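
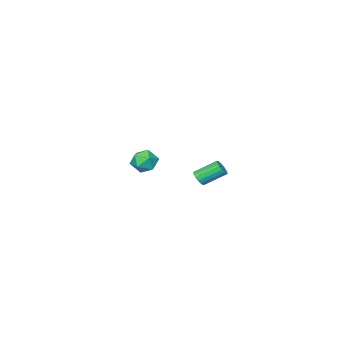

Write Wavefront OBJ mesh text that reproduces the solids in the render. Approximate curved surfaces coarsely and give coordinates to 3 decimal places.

v -0.677 -2.944 1.085
v -0.117 -3.277 0.475
v -1.683 -3.903 0.685
v -1.123 -4.236 0.075
v -0.958 -4.355 0.945
v -0.336 -3.763 1.192
v -1.464 -3.417 -0.032
v -0.842 -2.825 0.215
v -0.603 -3.57 -0.216
v -0.29 -4.15 0.388
v -1.51 -3.03 0.772
v -1.197 -3.61 1.376
v 1.485 3.461 2.42
v 1.823 3.464 2.802
v 0.914 4.262 3.601
v 0.575 4.259 3.22
v 1.881 3.661 2.671
v 0.972 4.459 3.47
v 1.848 3.813 2.483
v 0.939 4.611 3.282
v 1.732 3.884 2.28
v 0.823 4.682 3.079
v 1.56 3.858 2.109
v 0.651 4.656 2.909
v 1.37 3.741 2.01
v 0.461 4.539 2.809
v 1.206 3.56 2.005
v 0.297 4.358 2.804
v 1.106 3.356 2.095
v 0.197 4.155 2.894
v 1.093 3.177 2.259
v 0.184 3.975 3.058
v 1.169 3.062 2.461
v 0.26 3.86 3.26
v 1.318 3.039 2.653
v 0.409 3.837 3.452
v 1.505 3.112 2.792
v 0.596 3.91 3.591
v 1.687 3.265 2.846
v 0.778 4.064 3.645
f 1 12 6
f 1 6 2
f 1 2 8
f 1 8 11
f 1 11 12
f 2 6 10
f 6 12 5
f 12 11 3
f 11 8 7
f 8 2 9
f 4 10 5
f 4 5 3
f 4 3 7
f 4 7 9
f 4 9 10
f 5 10 6
f 3 5 12
f 7 3 11
f 9 7 8
f 10 9 2
f 14 13 17
f 14 17 15
f 15 17 18
f 15 18 16
f 17 13 19
f 17 19 18
f 18 19 20
f 18 20 16
f 19 13 21
f 19 21 20
f 20 21 22
f 20 22 16
f 21 13 23
f 21 23 22
f 22 23 24
f 22 24 16
f 23 13 25
f 23 25 24
f 24 25 26
f 24 26 16
f 25 13 27
f 25 27 26
f 26 27 28
f 26 28 16
f 27 13 29
f 27 29 28
f 28 29 30
f 28 30 16
f 29 13 31
f 29 31 30
f 30 31 32
f 30 32 16
f 31 13 33
f 31 33 32
f 32 33 34
f 32 34 16
f 33 13 35
f 33 35 34
f 34 35 36
f 34 36 16
f 35 13 37
f 35 37 36
f 36 37 38
f 36 38 16
f 37 13 39
f 37 39 38
f 38 39 40
f 38 40 16
f 39 13 14
f 39 14 40
f 40 14 15
f 40 15 16



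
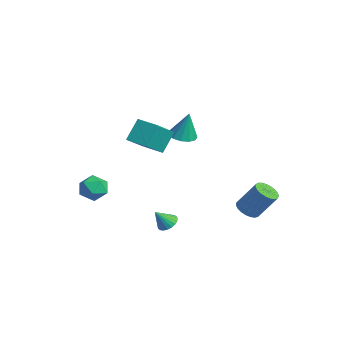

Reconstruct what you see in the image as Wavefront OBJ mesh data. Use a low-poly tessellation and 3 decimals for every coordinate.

v -2.224 0.913 2.088
v -1.467 0.507 2.034
v -1.936 1.207 3.892
v -1.378 0.974 1.944
v -1.557 1.423 1.899
v -1.948 1.709 1.915
v -2.426 1.743 1.985
v -2.84 1.513 2.088
v -3.058 1.093 2.192
v -3.011 0.616 2.262
v -2.715 0.233 2.277
v -2.262 0.066 2.232
v -1.797 0.168 2.142
v -0.772 -3.036 3.11
v -1.178 -2.186 4.391
v -1.758 -1.66 1.884
v -2.164 -0.81 3.165
v 0.384 -2.31 2.995
v -0.022 -1.46 4.276
v -0.602 -0.934 1.769
v -1.008 -0.084 3.05
v 3.147 2.594 -1.586
v 3.801 2.189 -1.621
v 4.427 3.062 -0.03
v 3.773 3.466 0.006
v 3.874 2.449 -1.793
v 4.5 3.322 -0.201
v 3.822 2.734 -1.928
v 4.448 3.607 -0.337
v 3.653 2.995 -2.005
v 4.279 3.868 -0.413
v 3.396 3.187 -2.009
v 4.022 4.059 -0.417
v 3.097 3.276 -1.94
v 3.722 4.148 -0.348
v 2.806 3.247 -1.809
v 3.431 4.119 -0.218
v 2.574 3.105 -1.64
v 3.2 3.977 -0.049
v 2.441 2.874 -1.462
v 3.067 3.747 0.13
v 2.43 2.596 -1.305
v 3.056 3.468 0.287
v 2.543 2.316 -1.196
v 3.169 3.189 0.395
v 2.761 2.085 -1.155
v 3.387 2.958 0.436
v 3.045 1.942 -1.189
v 3.671 2.815 0.403
v 3.347 1.911 -1.291
v 3.973 2.784 0.301
v 3.615 1.999 -1.444
v 4.241 2.871 0.148
v 3.351 -2.232 -1.532
v 3.779 -2.62 -1.83
v 3.369 -2.968 -0.548
v 3.941 -2.445 -1.703
v 4.001 -2.234 -1.545
v 3.949 -2.022 -1.386
v 3.793 -1.846 -1.252
v 3.561 -1.737 -1.166
v 3.293 -1.714 -1.144
v 3.035 -1.78 -1.189
v 2.831 -1.924 -1.293
v 2.718 -2.121 -1.439
v 2.714 -2.338 -1.601
v 2.82 -2.536 -1.751
v 3.018 -2.681 -1.863
v 3.274 -2.749 -1.918
v 3.543 -2.727 -1.907
v -4.139 -3.229 -2.791
v -3.28 -3.289 -2.306
v -4.7 -4.471 -1.954
v -3.841 -4.531 -1.469
v -4.442 -3.762 -1.314
v -4.096 -2.995 -1.832
v -3.884 -4.765 -2.428
v -3.538 -3.998 -2.946
v -3.122 -4.239 -2.082
v -3.468 -3.619 -1.393
v -4.512 -4.141 -2.867
v -4.858 -3.521 -2.178
f 2 1 4
f 2 4 3
f 4 1 5
f 4 5 3
f 5 1 6
f 5 6 3
f 6 1 7
f 6 7 3
f 7 1 8
f 7 8 3
f 8 1 9
f 8 9 3
f 9 1 10
f 9 10 3
f 10 1 11
f 10 11 3
f 11 1 12
f 11 12 3
f 12 1 13
f 12 13 3
f 13 1 2
f 13 2 3
f 15 17 14
f 18 15 14
f 14 17 16
f 16 18 14
f 15 21 17
f 19 15 18
f 19 21 15
f 17 21 16
f 20 18 16
f 16 21 20
f 20 19 18
f 21 19 20
f 23 22 26
f 23 26 24
f 24 26 27
f 24 27 25
f 26 22 28
f 26 28 27
f 27 28 29
f 27 29 25
f 28 22 30
f 28 30 29
f 29 30 31
f 29 31 25
f 30 22 32
f 30 32 31
f 31 32 33
f 31 33 25
f 32 22 34
f 32 34 33
f 33 34 35
f 33 35 25
f 34 22 36
f 34 36 35
f 35 36 37
f 35 37 25
f 36 22 38
f 36 38 37
f 37 38 39
f 37 39 25
f 38 22 40
f 38 40 39
f 39 40 41
f 39 41 25
f 40 22 42
f 40 42 41
f 41 42 43
f 41 43 25
f 42 22 44
f 42 44 43
f 43 44 45
f 43 45 25
f 44 22 46
f 44 46 45
f 45 46 47
f 45 47 25
f 46 22 48
f 46 48 47
f 47 48 49
f 47 49 25
f 48 22 50
f 48 50 49
f 49 50 51
f 49 51 25
f 50 22 52
f 50 52 51
f 51 52 53
f 51 53 25
f 52 22 23
f 52 23 53
f 53 23 24
f 53 24 25
f 55 54 57
f 55 57 56
f 57 54 58
f 57 58 56
f 58 54 59
f 58 59 56
f 59 54 60
f 59 60 56
f 60 54 61
f 60 61 56
f 61 54 62
f 61 62 56
f 62 54 63
f 62 63 56
f 63 54 64
f 63 64 56
f 64 54 65
f 64 65 56
f 65 54 66
f 65 66 56
f 66 54 67
f 66 67 56
f 67 54 68
f 67 68 56
f 68 54 69
f 68 69 56
f 69 54 70
f 69 70 56
f 70 54 55
f 70 55 56
f 71 82 76
f 71 76 72
f 71 72 78
f 71 78 81
f 71 81 82
f 72 76 80
f 76 82 75
f 82 81 73
f 81 78 77
f 78 72 79
f 74 80 75
f 74 75 73
f 74 73 77
f 74 77 79
f 74 79 80
f 75 80 76
f 73 75 82
f 77 73 81
f 79 77 78
f 80 79 72



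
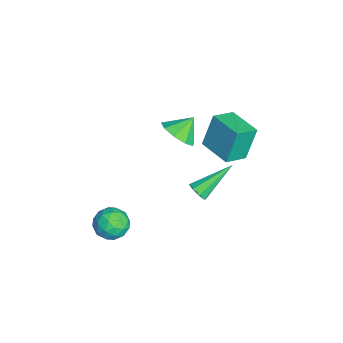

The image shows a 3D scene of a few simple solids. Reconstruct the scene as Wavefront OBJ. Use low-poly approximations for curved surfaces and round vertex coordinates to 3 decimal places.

v 1.239 -2.827 -2.771
v 1.647 -3.419 -2.294
v 0.293 -3.781 -3.146
v 0.701 -4.373 -2.669
v 0.285 -3.722 -2.286
v 0.87 -3.132 -2.054
v 1.07 -4.068 -3.386
v 1.655 -3.478 -3.154
v 1.542 -4.186 -2.674
v 1.057 -3.972 -1.994
v 0.883 -3.228 -3.446
v 0.398 -3.014 -2.766
v 1.526 -3.039 -2.499
v 0.414 -4.161 -2.941
v 0.17 -3.778 -2.715
v 0.409 -4.126 -2.435
v 1.069 -2.871 -2.358
v 1.309 -3.219 -2.078
v 0.508 -3.397 -2.073
v 0.631 -3.981 -3.362
v 0.871 -4.329 -3.082
v 1.531 -3.074 -3.005
v 1.77 -3.422 -2.725
v 1.432 -3.803 -3.367
v 1.704 -3.838 -2.443
v 1.148 -4.398 -2.663
v 1.365 -4.219 -3.085
v 1.709 -3.873 -2.948
v 1.419 -3.712 -2.043
v 0.863 -4.273 -2.264
v 0.618 -3.89 -2.038
v 0.962 -3.544 -1.902
v 1.357 -4.163 -2.267
v 1.077 -2.927 -3.176
v 0.521 -3.488 -3.397
v 0.978 -3.656 -3.538
v 1.322 -3.31 -3.402
v 0.792 -2.802 -2.777
v 0.236 -3.362 -2.997
v 0.231 -3.327 -2.492
v 0.575 -2.981 -2.355
v 0.583 -3.037 -3.173
v -0.819 -0.733 1.837
v -0.246 -0.096 1.56
v -1.221 -0.047 2.583
v -0.772 -0.059 1.242
v -1.32 -0.338 1.203
v -1.633 -0.801 1.46
v -1.565 -1.233 1.894
v -1.148 -1.43 2.301
v -0.576 -1.302 2.492
v -0.119 -0.907 2.376
v 0.012 -0.431 2.008
v -3.93 1.297 -1.881
v -4.321 1.785 -0.225
v -2.597 2.302 -1.862
v -2.988 2.79 -0.206
v -3.252 0.39 -1.454
v -3.643 0.878 0.202
v -1.919 1.395 -1.435
v -2.31 1.883 0.221
v 2.381 0.014 1.128
v 2.6 -0.189 1.553
v 1.659 1.466 2.192
v 2.84 0.067 1.366
v 2.811 0.293 1.04
v 2.531 0.355 0.764
v 2.162 0.217 0.702
v 1.922 -0.039 0.889
v 1.951 -0.265 1.216
v 2.232 -0.327 1.491
f 1 38 17
f 38 12 41
f 17 41 6
f 38 41 17
f 1 17 13
f 17 6 18
f 13 18 2
f 17 18 13
f 1 13 22
f 13 2 23
f 22 23 8
f 13 23 22
f 1 22 34
f 22 8 37
f 34 37 11
f 22 37 34
f 1 34 38
f 34 11 42
f 38 42 12
f 34 42 38
f 2 18 29
f 18 6 32
f 29 32 10
f 18 32 29
f 6 41 19
f 41 12 40
f 19 40 5
f 41 40 19
f 12 42 39
f 42 11 35
f 39 35 3
f 42 35 39
f 11 37 36
f 37 8 24
f 36 24 7
f 37 24 36
f 8 23 28
f 23 2 25
f 28 25 9
f 23 25 28
f 4 30 16
f 30 10 31
f 16 31 5
f 30 31 16
f 4 16 14
f 16 5 15
f 14 15 3
f 16 15 14
f 4 14 21
f 14 3 20
f 21 20 7
f 14 20 21
f 4 21 26
f 21 7 27
f 26 27 9
f 21 27 26
f 4 26 30
f 26 9 33
f 30 33 10
f 26 33 30
f 5 31 19
f 31 10 32
f 19 32 6
f 31 32 19
f 3 15 39
f 15 5 40
f 39 40 12
f 15 40 39
f 7 20 36
f 20 3 35
f 36 35 11
f 20 35 36
f 9 27 28
f 27 7 24
f 28 24 8
f 27 24 28
f 10 33 29
f 33 9 25
f 29 25 2
f 33 25 29
f 44 43 46
f 44 46 45
f 46 43 47
f 46 47 45
f 47 43 48
f 47 48 45
f 48 43 49
f 48 49 45
f 49 43 50
f 49 50 45
f 50 43 51
f 50 51 45
f 51 43 52
f 51 52 45
f 52 43 53
f 52 53 45
f 53 43 44
f 53 44 45
f 55 57 54
f 58 55 54
f 54 57 56
f 56 58 54
f 55 61 57
f 59 55 58
f 59 61 55
f 57 61 56
f 60 58 56
f 56 61 60
f 60 59 58
f 61 59 60
f 63 62 65
f 63 65 64
f 65 62 66
f 65 66 64
f 66 62 67
f 66 67 64
f 67 62 68
f 67 68 64
f 68 62 69
f 68 69 64
f 69 62 70
f 69 70 64
f 70 62 71
f 70 71 64
f 71 62 63
f 71 63 64



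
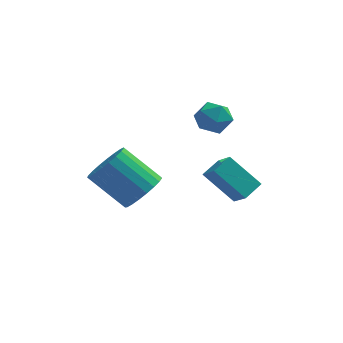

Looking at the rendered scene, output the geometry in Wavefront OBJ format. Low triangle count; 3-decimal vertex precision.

v 2.325 2.758 2.251
v 2.882 2.412 1.965
v 2.078 1.828 2.895
v 2.635 1.482 2.609
v 2.745 2.034 3.05
v 2.898 2.608 2.653
v 2.062 1.632 2.207
v 2.215 2.206 1.81
v 2.719 1.716 1.938
v 3.141 1.964 2.459
v 1.819 2.276 2.401
v 2.241 2.524 2.922
v 2.114 2.353 -0.487
v 2.537 1.758 0.104
v 2.586 2.991 -0.182
v 3.009 2.396 0.409
v 3.191 2.064 -1.549
v 3.614 1.469 -0.958
v 3.663 2.702 -1.244
v 4.086 2.107 -0.653
v 0.474 -0.314 0.299
v 0.863 -0.76 0.88
v -0.384 -0.413 1.982
v -0.774 0.034 1.401
v 0.995 -0.446 0.931
v -0.252 -0.098 2.033
v 1.037 -0.108 0.872
v -0.21 0.239 1.974
v 0.982 0.194 0.715
v -0.265 0.541 1.816
v 0.839 0.408 0.485
v -0.408 0.755 1.587
v 0.633 0.497 0.223
v -0.614 0.845 1.325
v 0.399 0.446 -0.025
v -0.848 0.794 1.076
v 0.178 0.264 -0.218
v -1.069 0.612 0.884
v 0.008 -0.018 -0.321
v -1.239 0.33 0.781
v -0.081 -0.351 -0.317
v -1.328 -0.004 0.785
v -0.075 -0.678 -0.206
v -1.322 -0.331 0.895
v 0.027 -0.942 -0.008
v -1.22 -0.594 1.093
v 0.205 -1.097 0.243
v -1.042 -0.75 1.345
v 0.43 -1.117 0.504
v -0.817 -0.769 1.606
v 0.663 -0.998 0.729
v -0.584 -0.65 1.831
f 1 12 6
f 1 6 2
f 1 2 8
f 1 8 11
f 1 11 12
f 2 6 10
f 6 12 5
f 12 11 3
f 11 8 7
f 8 2 9
f 4 10 5
f 4 5 3
f 4 3 7
f 4 7 9
f 4 9 10
f 5 10 6
f 3 5 12
f 7 3 11
f 9 7 8
f 10 9 2
f 14 16 13
f 17 14 13
f 13 16 15
f 15 17 13
f 14 20 16
f 18 14 17
f 18 20 14
f 16 20 15
f 19 17 15
f 15 20 19
f 19 18 17
f 20 18 19
f 22 21 25
f 22 25 23
f 23 25 26
f 23 26 24
f 25 21 27
f 25 27 26
f 26 27 28
f 26 28 24
f 27 21 29
f 27 29 28
f 28 29 30
f 28 30 24
f 29 21 31
f 29 31 30
f 30 31 32
f 30 32 24
f 31 21 33
f 31 33 32
f 32 33 34
f 32 34 24
f 33 21 35
f 33 35 34
f 34 35 36
f 34 36 24
f 35 21 37
f 35 37 36
f 36 37 38
f 36 38 24
f 37 21 39
f 37 39 38
f 38 39 40
f 38 40 24
f 39 21 41
f 39 41 40
f 40 41 42
f 40 42 24
f 41 21 43
f 41 43 42
f 42 43 44
f 42 44 24
f 43 21 45
f 43 45 44
f 44 45 46
f 44 46 24
f 45 21 47
f 45 47 46
f 46 47 48
f 46 48 24
f 47 21 49
f 47 49 48
f 48 49 50
f 48 50 24
f 49 21 51
f 49 51 50
f 50 51 52
f 50 52 24
f 51 21 22
f 51 22 52
f 52 22 23
f 52 23 24



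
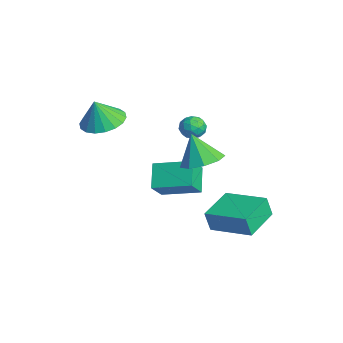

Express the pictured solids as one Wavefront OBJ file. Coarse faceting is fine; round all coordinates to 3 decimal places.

v -2.559 -1.525 0.589
v -1.499 -1.708 0.502
v -2.521 -1.915 1.891
v -1.517 -1.248 0.641
v -1.741 -0.843 0.768
v -2.128 -0.573 0.861
v -2.6 -0.492 0.899
v -3.064 -0.615 0.876
v -3.428 -0.918 0.796
v -3.62 -1.342 0.675
v -3.602 -1.802 0.537
v -3.377 -2.207 0.409
v -2.991 -2.477 0.317
v -2.518 -2.559 0.278
v -2.054 -2.436 0.302
v -1.69 -2.132 0.381
v -2.689 3.294 -0.85
v -2.169 2.907 -1.031
v -3.171 2.433 -0.389
v -2.651 2.046 -0.57
v -2.571 2.517 -0.097
v -2.273 3.049 -0.381
v -3.067 2.291 -1.039
v -2.769 2.823 -1.323
v -2.403 2.286 -1.147
v -2.096 2.426 -0.565
v -3.244 2.914 -0.855
v -2.937 3.054 -0.273
v -2.387 3.176 -0.981
v -2.953 2.164 -0.439
v -2.906 2.441 -0.161
v -2.6 2.213 -0.267
v -2.448 3.26 -0.599
v -2.142 3.032 -0.705
v -2.378 2.803 -0.156
v -3.198 2.308 -0.715
v -2.892 2.08 -0.821
v -2.74 3.127 -1.153
v -2.434 2.899 -1.259
v -2.962 2.537 -1.264
v -2.219 2.584 -1.156
v -2.502 2.078 -0.885
v -2.747 2.222 -1.16
v -2.572 2.534 -1.328
v -2.038 2.666 -0.813
v -2.322 2.16 -0.543
v -2.274 2.437 -0.264
v -2.099 2.75 -0.432
v -2.176 2.301 -0.882
v -3.018 3.18 -0.877
v -3.302 2.674 -0.607
v -3.241 2.59 -0.988
v -3.066 2.903 -1.156
v -2.838 3.262 -0.535
v -3.121 2.756 -0.264
v -2.768 2.806 -0.092
v -2.593 3.118 -0.26
v -3.164 3.039 -0.538
v 0.457 3.449 -4.301
v 0.39 3.192 -3.254
v 2.063 4.751 -3.878
v 1.996 4.493 -2.831
v 1.664 2.047 -4.569
v 1.597 1.789 -3.522
v 3.27 3.348 -4.146
v 3.203 3.091 -3.099
v -3.739 1.593 -4.017
v -3.154 0.926 -3.067
v -2.727 3.165 -3.537
v -2.142 2.498 -2.587
v -2.698 1.202 -4.933
v -2.113 0.535 -3.983
v -1.686 2.774 -4.453
v -1.101 2.107 -3.503
v -0.462 2.379 -1.517
v 0.389 2.843 -1.089
v -1.018 2.041 -0.043
v -0.14 3.33 -1.177
v -0.821 3.372 -1.424
v -1.334 2.949 -1.714
v -1.439 2.259 -1.912
v -1.087 1.626 -1.924
v -0.443 1.344 -1.746
v 0.192 1.547 -1.46
v 0.521 2.139 -1.201
f 2 1 4
f 2 4 3
f 4 1 5
f 4 5 3
f 5 1 6
f 5 6 3
f 6 1 7
f 6 7 3
f 7 1 8
f 7 8 3
f 8 1 9
f 8 9 3
f 9 1 10
f 9 10 3
f 10 1 11
f 10 11 3
f 11 1 12
f 11 12 3
f 12 1 13
f 12 13 3
f 13 1 14
f 13 14 3
f 14 1 15
f 14 15 3
f 15 1 16
f 15 16 3
f 16 1 2
f 16 2 3
f 17 54 33
f 54 28 57
f 33 57 22
f 54 57 33
f 17 33 29
f 33 22 34
f 29 34 18
f 33 34 29
f 17 29 38
f 29 18 39
f 38 39 24
f 29 39 38
f 17 38 50
f 38 24 53
f 50 53 27
f 38 53 50
f 17 50 54
f 50 27 58
f 54 58 28
f 50 58 54
f 18 34 45
f 34 22 48
f 45 48 26
f 34 48 45
f 22 57 35
f 57 28 56
f 35 56 21
f 57 56 35
f 28 58 55
f 58 27 51
f 55 51 19
f 58 51 55
f 27 53 52
f 53 24 40
f 52 40 23
f 53 40 52
f 24 39 44
f 39 18 41
f 44 41 25
f 39 41 44
f 20 46 32
f 46 26 47
f 32 47 21
f 46 47 32
f 20 32 30
f 32 21 31
f 30 31 19
f 32 31 30
f 20 30 37
f 30 19 36
f 37 36 23
f 30 36 37
f 20 37 42
f 37 23 43
f 42 43 25
f 37 43 42
f 20 42 46
f 42 25 49
f 46 49 26
f 42 49 46
f 21 47 35
f 47 26 48
f 35 48 22
f 47 48 35
f 19 31 55
f 31 21 56
f 55 56 28
f 31 56 55
f 23 36 52
f 36 19 51
f 52 51 27
f 36 51 52
f 25 43 44
f 43 23 40
f 44 40 24
f 43 40 44
f 26 49 45
f 49 25 41
f 45 41 18
f 49 41 45
f 60 62 59
f 63 60 59
f 59 62 61
f 61 63 59
f 60 66 62
f 64 60 63
f 64 66 60
f 62 66 61
f 65 63 61
f 61 66 65
f 65 64 63
f 66 64 65
f 68 70 67
f 71 68 67
f 67 70 69
f 69 71 67
f 68 74 70
f 72 68 71
f 72 74 68
f 70 74 69
f 73 71 69
f 69 74 73
f 73 72 71
f 74 72 73
f 76 75 78
f 76 78 77
f 78 75 79
f 78 79 77
f 79 75 80
f 79 80 77
f 80 75 81
f 80 81 77
f 81 75 82
f 81 82 77
f 82 75 83
f 82 83 77
f 83 75 84
f 83 84 77
f 84 75 85
f 84 85 77
f 85 75 76
f 85 76 77



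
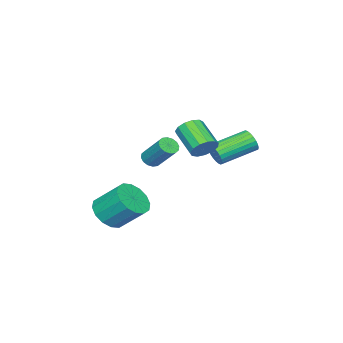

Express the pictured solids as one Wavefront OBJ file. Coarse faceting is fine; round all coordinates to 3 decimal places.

v 2.915 -0.395 -3.444
v 3.748 -0.786 -2.86
v 3.499 0.543 -1.613
v 2.665 0.935 -2.196
v 3.98 -0.412 -3.213
v 3.73 0.918 -1.965
v 3.926 -0.033 -3.627
v 3.677 1.297 -2.38
v 3.602 0.249 -3.993
v 3.352 1.579 -2.745
v 3.093 0.359 -4.211
v 2.844 1.688 -2.964
v 2.536 0.266 -4.224
v 2.287 1.596 -2.976
v 2.081 -0.003 -4.027
v 1.832 1.326 -2.78
v 1.85 -0.378 -3.675
v 1.6 0.952 -2.427
v 1.903 -0.757 -3.26
v 1.654 0.573 -2.013
v 2.228 -1.039 -2.895
v 1.978 0.291 -1.647
v 2.736 -1.148 -2.676
v 2.487 0.181 -1.429
v 3.293 -1.056 -2.664
v 3.044 0.274 -1.416
v -2.189 2.442 -0.531
v -1.859 2.62 0.072
v -3.622 3.637 0.734
v -3.951 3.458 0.131
v -1.796 2.835 -0.09
v -3.558 3.852 0.572
v -1.792 2.991 -0.319
v -3.555 4.008 0.343
v -1.849 3.063 -0.581
v -3.611 4.08 0.082
v -1.957 3.04 -0.835
v -3.72 4.057 -0.172
v -2.101 2.926 -1.042
v -3.864 3.943 -0.38
v -2.258 2.739 -1.172
v -4.021 3.756 -0.51
v -2.405 2.506 -1.204
v -4.167 3.523 -0.542
v -2.518 2.263 -1.134
v -4.281 3.28 -0.472
v -2.582 2.048 -0.972
v -4.344 3.065 -0.31
v -2.585 1.892 -0.743
v -4.348 2.909 -0.081
v -2.529 1.82 -0.482
v -4.291 2.837 0.181
v -2.42 1.843 -0.228
v -4.183 2.86 0.435
v -2.276 1.957 -0.02
v -4.039 2.974 0.642
v -2.119 2.144 0.11
v -3.882 3.161 0.772
v -1.973 2.377 0.142
v -3.735 3.394 0.804
v -0.556 2.915 0.542
v -0.318 3.268 1.195
v -0.946 1.917 2.152
v -1.184 1.565 1.498
v -0.728 3.407 1.122
v -1.357 2.057 2.079
v -1.084 3.39 0.865
v -1.712 2.039 1.821
v -1.272 3.222 0.504
v -1.9 1.872 1.461
v -1.233 2.957 0.156
v -1.861 1.607 1.113
v -0.978 2.678 -0.07
v -1.607 1.328 0.887
v -0.59 2.475 -0.102
v -1.218 1.125 0.855
v -0.191 2.412 0.071
v -0.819 1.061 1.028
v 0.093 2.508 0.393
v -0.536 1.158 1.349
v 0.17 2.733 0.762
v -0.458 1.383 1.719
v 0.017 3.017 1.061
v -0.611 1.667 2.018
v 2.549 1.918 0.722
v 3.041 2.056 0.493
v 3.284 3.279 1.749
v 2.791 3.142 1.978
v 2.847 2.228 0.363
v 3.09 3.451 1.619
v 2.573 2.317 0.329
v 2.816 3.54 1.585
v 2.293 2.299 0.401
v 2.536 3.522 1.657
v 2.081 2.18 0.558
v 2.324 3.403 1.814
v 1.994 1.99 0.759
v 2.237 3.213 2.016
v 2.056 1.781 0.951
v 2.299 3.004 2.207
v 2.25 1.609 1.081
v 2.493 2.832 2.337
v 2.524 1.52 1.115
v 2.767 2.743 2.371
v 2.804 1.538 1.043
v 3.047 2.761 2.299
v 3.016 1.657 0.886
v 3.259 2.88 2.142
v 3.103 1.847 0.684
v 3.346 3.07 1.941
f 2 1 5
f 2 5 3
f 3 5 6
f 3 6 4
f 5 1 7
f 5 7 6
f 6 7 8
f 6 8 4
f 7 1 9
f 7 9 8
f 8 9 10
f 8 10 4
f 9 1 11
f 9 11 10
f 10 11 12
f 10 12 4
f 11 1 13
f 11 13 12
f 12 13 14
f 12 14 4
f 13 1 15
f 13 15 14
f 14 15 16
f 14 16 4
f 15 1 17
f 15 17 16
f 16 17 18
f 16 18 4
f 17 1 19
f 17 19 18
f 18 19 20
f 18 20 4
f 19 1 21
f 19 21 20
f 20 21 22
f 20 22 4
f 21 1 23
f 21 23 22
f 22 23 24
f 22 24 4
f 23 1 25
f 23 25 24
f 24 25 26
f 24 26 4
f 25 1 2
f 25 2 26
f 26 2 3
f 26 3 4
f 28 27 31
f 28 31 29
f 29 31 32
f 29 32 30
f 31 27 33
f 31 33 32
f 32 33 34
f 32 34 30
f 33 27 35
f 33 35 34
f 34 35 36
f 34 36 30
f 35 27 37
f 35 37 36
f 36 37 38
f 36 38 30
f 37 27 39
f 37 39 38
f 38 39 40
f 38 40 30
f 39 27 41
f 39 41 40
f 40 41 42
f 40 42 30
f 41 27 43
f 41 43 42
f 42 43 44
f 42 44 30
f 43 27 45
f 43 45 44
f 44 45 46
f 44 46 30
f 45 27 47
f 45 47 46
f 46 47 48
f 46 48 30
f 47 27 49
f 47 49 48
f 48 49 50
f 48 50 30
f 49 27 51
f 49 51 50
f 50 51 52
f 50 52 30
f 51 27 53
f 51 53 52
f 52 53 54
f 52 54 30
f 53 27 55
f 53 55 54
f 54 55 56
f 54 56 30
f 55 27 57
f 55 57 56
f 56 57 58
f 56 58 30
f 57 27 59
f 57 59 58
f 58 59 60
f 58 60 30
f 59 27 28
f 59 28 60
f 60 28 29
f 60 29 30
f 62 61 65
f 62 65 63
f 63 65 66
f 63 66 64
f 65 61 67
f 65 67 66
f 66 67 68
f 66 68 64
f 67 61 69
f 67 69 68
f 68 69 70
f 68 70 64
f 69 61 71
f 69 71 70
f 70 71 72
f 70 72 64
f 71 61 73
f 71 73 72
f 72 73 74
f 72 74 64
f 73 61 75
f 73 75 74
f 74 75 76
f 74 76 64
f 75 61 77
f 75 77 76
f 76 77 78
f 76 78 64
f 77 61 79
f 77 79 78
f 78 79 80
f 78 80 64
f 79 61 81
f 79 81 80
f 80 81 82
f 80 82 64
f 81 61 83
f 81 83 82
f 82 83 84
f 82 84 64
f 83 61 62
f 83 62 84
f 84 62 63
f 84 63 64
f 86 85 89
f 86 89 87
f 87 89 90
f 87 90 88
f 89 85 91
f 89 91 90
f 90 91 92
f 90 92 88
f 91 85 93
f 91 93 92
f 92 93 94
f 92 94 88
f 93 85 95
f 93 95 94
f 94 95 96
f 94 96 88
f 95 85 97
f 95 97 96
f 96 97 98
f 96 98 88
f 97 85 99
f 97 99 98
f 98 99 100
f 98 100 88
f 99 85 101
f 99 101 100
f 100 101 102
f 100 102 88
f 101 85 103
f 101 103 102
f 102 103 104
f 102 104 88
f 103 85 105
f 103 105 104
f 104 105 106
f 104 106 88
f 105 85 107
f 105 107 106
f 106 107 108
f 106 108 88
f 107 85 109
f 107 109 108
f 108 109 110
f 108 110 88
f 109 85 86
f 109 86 110
f 110 86 87
f 110 87 88



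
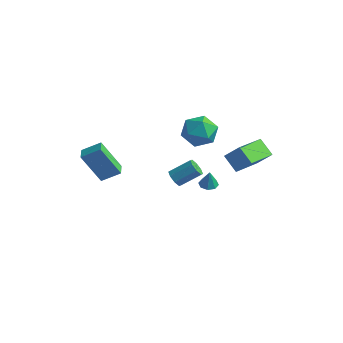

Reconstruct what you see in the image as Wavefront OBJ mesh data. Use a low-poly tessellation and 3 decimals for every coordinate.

v -1.137 -4.32 0.782
v -2.074 -4.88 2.68
v -1.628 -3.64 0.74
v -2.565 -4.199 2.638
v -0.275 -3.661 1.402
v -1.212 -4.22 3.3
v -0.766 -2.98 1.36
v -1.703 -3.54 3.258
v 2.567 2.127 0.563
v 3.424 2.369 1.537
v 2.59 4.228 0.02
v 3.448 4.47 0.994
v 3.532 1.91 -0.234
v 4.39 2.152 0.74
v 3.556 4.011 -0.777
v 4.413 4.253 0.197
v -1.366 2.813 -3.637
v -0.848 2.535 -3.888
v 0.065 3.449 -3.014
v -0.454 3.727 -2.763
v -0.993 2.925 -4.145
v -0.081 3.84 -3.271
v -1.358 3.25 -4.104
v -0.445 4.165 -3.23
v -1.727 3.319 -3.79
v -0.814 4.233 -2.916
v -1.885 3.091 -3.386
v -0.972 4.005 -2.512
v -1.739 2.7 -3.129
v -0.827 3.615 -2.255
v -1.375 2.375 -3.17
v -0.462 3.29 -2.296
v -1.006 2.307 -3.484
v -0.093 3.221 -2.61
v 0.911 3.006 -3.189
v 1.421 3.3 -3.227
v 1.049 2.914 -2.051
v 1.068 3.574 -3.162
v 0.623 3.516 -3.113
v 0.347 3.159 -3.108
v 0.4 2.713 -3.151
v 0.753 2.438 -3.216
v 1.198 2.497 -3.265
v 1.475 2.853 -3.27
v 1.357 0.594 3.661
v 2.074 0.849 4.504
v 2.526 -0.689 3.056
v 3.243 -0.434 3.899
v 2.253 -0.941 4.129
v 1.531 -0.149 4.503
v 3.069 0.309 3.057
v 2.347 1.101 3.431
v 3.132 0.672 4.131
v 2.627 -0.1 4.793
v 1.973 0.26 2.767
v 1.468 -0.512 3.429
f 2 4 1
f 5 2 1
f 1 4 3
f 3 5 1
f 2 8 4
f 6 2 5
f 6 8 2
f 4 8 3
f 7 5 3
f 3 8 7
f 7 6 5
f 8 6 7
f 10 12 9
f 13 10 9
f 9 12 11
f 11 13 9
f 10 16 12
f 14 10 13
f 14 16 10
f 12 16 11
f 15 13 11
f 11 16 15
f 15 14 13
f 16 14 15
f 18 17 21
f 18 21 19
f 19 21 22
f 19 22 20
f 21 17 23
f 21 23 22
f 22 23 24
f 22 24 20
f 23 17 25
f 23 25 24
f 24 25 26
f 24 26 20
f 25 17 27
f 25 27 26
f 26 27 28
f 26 28 20
f 27 17 29
f 27 29 28
f 28 29 30
f 28 30 20
f 29 17 31
f 29 31 30
f 30 31 32
f 30 32 20
f 31 17 33
f 31 33 32
f 32 33 34
f 32 34 20
f 33 17 18
f 33 18 34
f 34 18 19
f 34 19 20
f 36 35 38
f 36 38 37
f 38 35 39
f 38 39 37
f 39 35 40
f 39 40 37
f 40 35 41
f 40 41 37
f 41 35 42
f 41 42 37
f 42 35 43
f 42 43 37
f 43 35 44
f 43 44 37
f 44 35 36
f 44 36 37
f 45 56 50
f 45 50 46
f 45 46 52
f 45 52 55
f 45 55 56
f 46 50 54
f 50 56 49
f 56 55 47
f 55 52 51
f 52 46 53
f 48 54 49
f 48 49 47
f 48 47 51
f 48 51 53
f 48 53 54
f 49 54 50
f 47 49 56
f 51 47 55
f 53 51 52
f 54 53 46



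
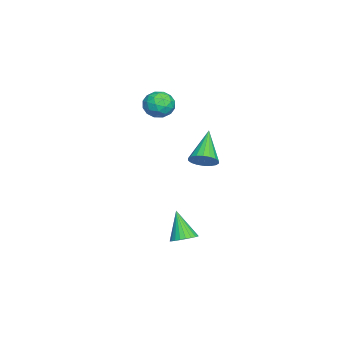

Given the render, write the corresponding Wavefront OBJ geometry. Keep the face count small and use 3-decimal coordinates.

v -2.508 3.138 -0.034
v -2.136 2.918 0.411
v -3.792 3.122 1.034
v -2.113 3.191 0.442
v -2.169 3.454 0.379
v -2.292 3.654 0.234
v -2.457 3.752 0.036
v -2.633 3.729 -0.175
v -2.784 3.588 -0.359
v -2.88 3.359 -0.478
v -2.902 3.085 -0.509
v -2.847 2.823 -0.446
v -2.724 2.622 -0.301
v -2.558 2.524 -0.104
v -2.383 2.548 0.108
v -2.232 2.688 0.292
v -0.436 2.769 -3.303
v -0.053 2.349 -3.276
v -0.984 2.351 -2.097
v 0.055 2.512 -3.17
v 0.087 2.715 -3.085
v 0.04 2.926 -3.033
v -0.079 3.113 -3.022
v -0.253 3.248 -3.054
v -0.455 3.31 -3.124
v -0.654 3.29 -3.222
v -0.819 3.19 -3.331
v -0.927 3.027 -3.437
v -0.96 2.824 -3.522
v -0.913 2.613 -3.574
v -0.793 2.426 -3.585
v -0.619 2.291 -3.553
v -0.417 2.229 -3.483
v -0.219 2.249 -3.385
v -4.487 0.987 2.361
v -4.214 1.219 1.754
v -3.446 0.981 2.826
v -3.173 1.213 2.219
v -3.583 1.636 2.606
v -4.226 1.64 2.318
v -3.434 0.56 2.262
v -4.077 0.564 1.974
v -3.564 0.955 1.693
v -3.655 1.62 1.905
v -4.005 0.58 2.675
v -4.096 1.245 2.887
v -4.442 1.103 2.016
v -3.218 1.097 2.564
v -3.459 1.346 2.791
v -3.299 1.482 2.434
v -4.448 1.351 2.348
v -4.288 1.487 1.991
v -3.917 1.733 2.492
v -3.372 0.713 2.589
v -3.212 0.849 2.232
v -4.361 0.718 2.146
v -4.201 0.854 1.789
v -3.743 0.467 2.088
v -3.899 1.084 1.624
v -3.287 1.081 1.897
v -3.441 0.697 1.922
v -3.819 0.699 1.753
v -3.953 1.475 1.749
v -3.341 1.472 2.022
v -3.582 1.721 2.25
v -3.96 1.723 2.081
v -3.571 1.32 1.713
v -4.319 0.728 2.558
v -3.707 0.725 2.831
v -3.7 0.477 2.499
v -4.078 0.479 2.33
v -4.373 1.119 2.683
v -3.761 1.116 2.956
v -3.841 1.501 2.827
v -4.219 1.503 2.658
v -4.089 0.88 2.867
f 2 1 4
f 2 4 3
f 4 1 5
f 4 5 3
f 5 1 6
f 5 6 3
f 6 1 7
f 6 7 3
f 7 1 8
f 7 8 3
f 8 1 9
f 8 9 3
f 9 1 10
f 9 10 3
f 10 1 11
f 10 11 3
f 11 1 12
f 11 12 3
f 12 1 13
f 12 13 3
f 13 1 14
f 13 14 3
f 14 1 15
f 14 15 3
f 15 1 16
f 15 16 3
f 16 1 2
f 16 2 3
f 18 17 20
f 18 20 19
f 20 17 21
f 20 21 19
f 21 17 22
f 21 22 19
f 22 17 23
f 22 23 19
f 23 17 24
f 23 24 19
f 24 17 25
f 24 25 19
f 25 17 26
f 25 26 19
f 26 17 27
f 26 27 19
f 27 17 28
f 27 28 19
f 28 17 29
f 28 29 19
f 29 17 30
f 29 30 19
f 30 17 31
f 30 31 19
f 31 17 32
f 31 32 19
f 32 17 33
f 32 33 19
f 33 17 34
f 33 34 19
f 34 17 18
f 34 18 19
f 35 72 51
f 72 46 75
f 51 75 40
f 72 75 51
f 35 51 47
f 51 40 52
f 47 52 36
f 51 52 47
f 35 47 56
f 47 36 57
f 56 57 42
f 47 57 56
f 35 56 68
f 56 42 71
f 68 71 45
f 56 71 68
f 35 68 72
f 68 45 76
f 72 76 46
f 68 76 72
f 36 52 63
f 52 40 66
f 63 66 44
f 52 66 63
f 40 75 53
f 75 46 74
f 53 74 39
f 75 74 53
f 46 76 73
f 76 45 69
f 73 69 37
f 76 69 73
f 45 71 70
f 71 42 58
f 70 58 41
f 71 58 70
f 42 57 62
f 57 36 59
f 62 59 43
f 57 59 62
f 38 64 50
f 64 44 65
f 50 65 39
f 64 65 50
f 38 50 48
f 50 39 49
f 48 49 37
f 50 49 48
f 38 48 55
f 48 37 54
f 55 54 41
f 48 54 55
f 38 55 60
f 55 41 61
f 60 61 43
f 55 61 60
f 38 60 64
f 60 43 67
f 64 67 44
f 60 67 64
f 39 65 53
f 65 44 66
f 53 66 40
f 65 66 53
f 37 49 73
f 49 39 74
f 73 74 46
f 49 74 73
f 41 54 70
f 54 37 69
f 70 69 45
f 54 69 70
f 43 61 62
f 61 41 58
f 62 58 42
f 61 58 62
f 44 67 63
f 67 43 59
f 63 59 36
f 67 59 63



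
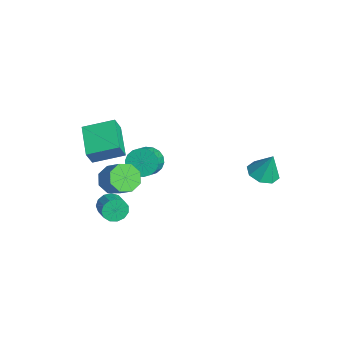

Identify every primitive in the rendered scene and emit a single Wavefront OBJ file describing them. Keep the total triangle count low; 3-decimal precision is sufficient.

v -4.363 -3.924 -1.181
v -4.044 -4.346 -0.148
v -3.869 -2.177 -0.62
v -3.551 -2.599 0.412
v -2.409 -4.241 -1.912
v -2.091 -4.663 -0.88
v -1.916 -2.494 -1.352
v -1.597 -2.916 -0.319
v -0.008 -3.988 -3.58
v 0.229 -4.377 -4.189
v 1.285 -4.36 -3.788
v 1.048 -3.972 -3.18
v 0.261 -3.962 -4.291
v 1.317 -3.945 -3.89
v 0.207 -3.556 -4.167
v 1.264 -3.539 -3.766
v 0.085 -3.287 -3.857
v 1.142 -3.27 -3.456
v -0.066 -3.24 -3.459
v 0.99 -3.224 -3.058
v -0.199 -3.432 -3.099
v 0.857 -3.415 -2.699
v -0.272 -3.8 -2.893
v 0.785 -3.783 -2.492
v -0.261 -4.228 -2.905
v 0.796 -4.211 -2.504
v -0.169 -4.58 -3.131
v 0.887 -4.563 -2.73
v -0.027 -4.744 -3.5
v 1.03 -4.727 -3.099
v 0.121 -4.668 -3.894
v 1.178 -4.652 -3.494
v -0.209 -3.677 -1.702
v 0.397 -4.186 -2.209
v 1.516 -3.852 -1.204
v 0.909 -3.343 -0.698
v 0.377 -3.497 -2.415
v 1.495 -3.163 -1.41
v 0.013 -2.913 -2.203
v 1.132 -2.58 -1.199
v -0.481 -2.777 -1.698
v 0.637 -2.443 -0.694
v -0.816 -3.168 -1.196
v 0.303 -2.834 -0.191
v -0.795 -3.857 -0.99
v 0.323 -3.523 0.015
v -0.432 -4.44 -1.201
v 0.687 -4.107 -0.197
v 0.063 -4.577 -1.706
v 1.181 -4.243 -0.702
v 3.744 3.295 0.309
v 4.194 4.038 0.005
v 4.056 3.705 1.771
v 3.509 4.163 0.115
v 2.963 3.78 0.339
v 2.874 3.112 0.546
v 3.295 2.552 0.613
v 3.979 2.427 0.503
v 4.526 2.81 0.279
v 4.614 3.477 0.072
v -2.624 -1.04 -2.795
v -2.051 -1.115 -3.536
v -1.062 -1.754 -2.706
v -1.636 -1.68 -1.965
v -1.946 -0.743 -3.374
v -0.958 -1.383 -2.545
v -1.976 -0.431 -3.097
v -0.987 -1.07 -2.268
v -2.134 -0.239 -2.761
v -1.146 -0.879 -1.932
v -2.389 -0.206 -2.431
v -1.401 -0.845 -1.602
v -2.691 -0.338 -2.173
v -1.703 -0.978 -1.344
v -2.98 -0.609 -2.039
v -1.991 -1.249 -1.209
v -3.198 -0.966 -2.054
v -2.209 -1.605 -1.224
v -3.302 -1.337 -2.215
v -2.314 -1.977 -1.386
v -3.273 -1.65 -2.492
v -2.284 -2.289 -1.663
v -3.114 -1.841 -2.828
v -2.126 -2.481 -1.999
v -2.859 -1.875 -3.158
v -1.871 -2.514 -2.329
v -2.557 -1.742 -3.416
v -1.569 -2.382 -2.587
v -2.269 -1.471 -3.551
v -1.28 -2.111 -2.721
f 2 4 1
f 5 2 1
f 1 4 3
f 3 5 1
f 2 8 4
f 6 2 5
f 6 8 2
f 4 8 3
f 7 5 3
f 3 8 7
f 7 6 5
f 8 6 7
f 10 9 13
f 10 13 11
f 11 13 14
f 11 14 12
f 13 9 15
f 13 15 14
f 14 15 16
f 14 16 12
f 15 9 17
f 15 17 16
f 16 17 18
f 16 18 12
f 17 9 19
f 17 19 18
f 18 19 20
f 18 20 12
f 19 9 21
f 19 21 20
f 20 21 22
f 20 22 12
f 21 9 23
f 21 23 22
f 22 23 24
f 22 24 12
f 23 9 25
f 23 25 24
f 24 25 26
f 24 26 12
f 25 9 27
f 25 27 26
f 26 27 28
f 26 28 12
f 27 9 29
f 27 29 28
f 28 29 30
f 28 30 12
f 29 9 31
f 29 31 30
f 30 31 32
f 30 32 12
f 31 9 10
f 31 10 32
f 32 10 11
f 32 11 12
f 34 33 37
f 34 37 35
f 35 37 38
f 35 38 36
f 37 33 39
f 37 39 38
f 38 39 40
f 38 40 36
f 39 33 41
f 39 41 40
f 40 41 42
f 40 42 36
f 41 33 43
f 41 43 42
f 42 43 44
f 42 44 36
f 43 33 45
f 43 45 44
f 44 45 46
f 44 46 36
f 45 33 47
f 45 47 46
f 46 47 48
f 46 48 36
f 47 33 49
f 47 49 48
f 48 49 50
f 48 50 36
f 49 33 34
f 49 34 50
f 50 34 35
f 50 35 36
f 52 51 54
f 52 54 53
f 54 51 55
f 54 55 53
f 55 51 56
f 55 56 53
f 56 51 57
f 56 57 53
f 57 51 58
f 57 58 53
f 58 51 59
f 58 59 53
f 59 51 60
f 59 60 53
f 60 51 52
f 60 52 53
f 62 61 65
f 62 65 63
f 63 65 66
f 63 66 64
f 65 61 67
f 65 67 66
f 66 67 68
f 66 68 64
f 67 61 69
f 67 69 68
f 68 69 70
f 68 70 64
f 69 61 71
f 69 71 70
f 70 71 72
f 70 72 64
f 71 61 73
f 71 73 72
f 72 73 74
f 72 74 64
f 73 61 75
f 73 75 74
f 74 75 76
f 74 76 64
f 75 61 77
f 75 77 76
f 76 77 78
f 76 78 64
f 77 61 79
f 77 79 78
f 78 79 80
f 78 80 64
f 79 61 81
f 79 81 80
f 80 81 82
f 80 82 64
f 81 61 83
f 81 83 82
f 82 83 84
f 82 84 64
f 83 61 85
f 83 85 84
f 84 85 86
f 84 86 64
f 85 61 87
f 85 87 86
f 86 87 88
f 86 88 64
f 87 61 89
f 87 89 88
f 88 89 90
f 88 90 64
f 89 61 62
f 89 62 90
f 90 62 63
f 90 63 64



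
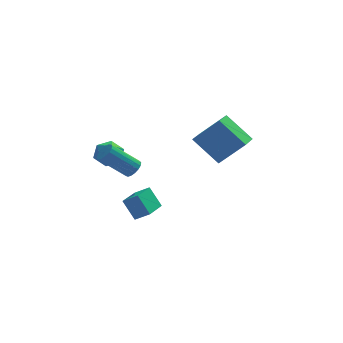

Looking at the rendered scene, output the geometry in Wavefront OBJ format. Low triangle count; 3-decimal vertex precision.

v 2.241 1.152 2.149
v 3.641 0.94 3.576
v 2.893 2.548 1.716
v 4.293 2.336 3.143
v 3.487 0.144 0.777
v 4.887 -0.068 2.204
v 4.139 1.54 0.344
v 5.539 1.328 1.771
v -3.175 0.009 1.92
v -2.73 0.749 2.148
v -2.01 -0.789 2.232
v -1.565 -0.049 2.46
v -2.241 -0.337 2.968
v -2.961 0.156 2.775
v -1.779 -0.196 1.605
v -2.499 0.297 1.412
v -1.867 0.623 1.953
v -2.152 0.535 2.796
v -2.588 -0.575 1.584
v -2.873 -0.663 2.427
v -1.26 -1.726 -1.927
v -1.814 -1.132 -0.824
v -0.437 -0.335 -2.262
v -0.991 0.259 -1.159
v -0.509 -2.039 -1.381
v -1.063 -1.445 -0.278
v 0.314 -0.648 -1.716
v -0.24 -0.054 -0.613
v -1.415 -2.573 2.496
v -1.018 -2.6 2.932
v -2.468 -2.474 4.26
v -2.865 -2.447 3.824
v -1.042 -2.324 2.879
v -2.492 -2.198 4.207
v -1.152 -2.104 2.739
v -2.601 -1.979 4.067
v -1.321 -1.992 2.543
v -2.771 -1.867 3.871
v -1.513 -2.013 2.337
v -2.962 -1.887 3.665
v -1.681 -2.162 2.166
v -3.131 -2.037 3.494
v -1.789 -2.406 2.072
v -3.239 -2.28 3.4
v -1.811 -2.687 2.074
v -3.261 -2.561 3.402
v -1.743 -2.942 2.173
v -3.193 -2.817 3.501
v -1.599 -3.113 2.346
v -3.049 -2.987 3.674
v -1.413 -3.16 2.554
v -2.863 -3.034 3.882
v -1.228 -3.073 2.748
v -2.678 -2.947 4.076
v -1.085 -2.871 2.884
v -2.535 -2.745 4.212
f 2 4 1
f 5 2 1
f 1 4 3
f 3 5 1
f 2 8 4
f 6 2 5
f 6 8 2
f 4 8 3
f 7 5 3
f 3 8 7
f 7 6 5
f 8 6 7
f 9 20 14
f 9 14 10
f 9 10 16
f 9 16 19
f 9 19 20
f 10 14 18
f 14 20 13
f 20 19 11
f 19 16 15
f 16 10 17
f 12 18 13
f 12 13 11
f 12 11 15
f 12 15 17
f 12 17 18
f 13 18 14
f 11 13 20
f 15 11 19
f 17 15 16
f 18 17 10
f 22 24 21
f 25 22 21
f 21 24 23
f 23 25 21
f 22 28 24
f 26 22 25
f 26 28 22
f 24 28 23
f 27 25 23
f 23 28 27
f 27 26 25
f 28 26 27
f 30 29 33
f 30 33 31
f 31 33 34
f 31 34 32
f 33 29 35
f 33 35 34
f 34 35 36
f 34 36 32
f 35 29 37
f 35 37 36
f 36 37 38
f 36 38 32
f 37 29 39
f 37 39 38
f 38 39 40
f 38 40 32
f 39 29 41
f 39 41 40
f 40 41 42
f 40 42 32
f 41 29 43
f 41 43 42
f 42 43 44
f 42 44 32
f 43 29 45
f 43 45 44
f 44 45 46
f 44 46 32
f 45 29 47
f 45 47 46
f 46 47 48
f 46 48 32
f 47 29 49
f 47 49 48
f 48 49 50
f 48 50 32
f 49 29 51
f 49 51 50
f 50 51 52
f 50 52 32
f 51 29 53
f 51 53 52
f 52 53 54
f 52 54 32
f 53 29 55
f 53 55 54
f 54 55 56
f 54 56 32
f 55 29 30
f 55 30 56
f 56 30 31
f 56 31 32



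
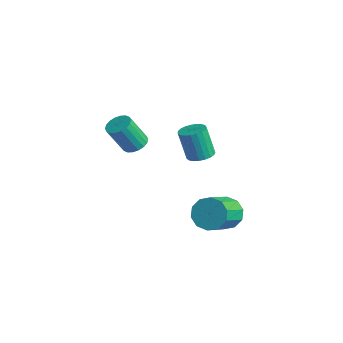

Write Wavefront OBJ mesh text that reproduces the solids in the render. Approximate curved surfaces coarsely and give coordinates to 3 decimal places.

v 1.857 -0.624 2.754
v 2.539 -0.483 2.937
v 2.144 -0.755 4.61
v 1.463 -0.896 4.426
v 2.413 -0.212 2.952
v 2.019 -0.483 4.624
v 2.191 -0.012 2.932
v 1.797 -0.283 4.605
v 1.912 0.082 2.881
v 1.517 -0.189 4.554
v 1.623 0.054 2.808
v 1.228 -0.217 4.481
v 1.374 -0.091 2.726
v 0.98 -0.363 4.399
v 1.209 -0.329 2.649
v 0.815 -0.6 4.321
v 1.156 -0.617 2.589
v 0.762 -0.889 4.262
v 1.225 -0.907 2.558
v 0.83 -1.179 4.231
v 1.402 -1.148 2.561
v 1.008 -1.42 4.234
v 1.659 -1.298 2.597
v 1.264 -1.57 4.27
v 1.949 -1.332 2.66
v 1.555 -1.604 4.333
v 2.224 -1.244 2.74
v 1.83 -1.515 4.412
v 2.436 -1.048 2.821
v 2.041 -1.319 4.494
v 2.547 -0.779 2.891
v 2.152 -1.05 4.564
v 3.011 0.097 -1.042
v 3.797 0.157 -1.624
v 4.635 -1.277 -0.64
v 3.849 -1.337 -0.058
v 3.884 0.529 -1.154
v 4.721 -0.905 -0.171
v 3.637 0.737 -0.641
v 4.474 -0.698 0.342
v 3.151 0.7 -0.281
v 3.988 -0.735 0.702
v 2.612 0.433 -0.212
v 3.449 -1.002 0.771
v 2.225 0.037 -0.46
v 3.063 -1.397 0.524
v 2.139 -0.335 -0.929
v 2.976 -1.769 0.054
v 2.386 -0.542 -1.442
v 3.223 -1.977 -0.459
v 2.872 -0.505 -1.802
v 3.709 -1.94 -0.819
v 3.411 -0.238 -1.871
v 4.248 -1.673 -0.888
v -2.633 -1.791 1.411
v -1.919 -1.704 1.534
v -2.092 -2.582 3.153
v -2.807 -2.669 3.029
v -2.048 -1.436 1.665
v -2.222 -2.315 3.284
v -2.293 -1.239 1.746
v -2.467 -2.117 3.365
v -2.606 -1.151 1.761
v -2.779 -2.029 3.38
v -2.924 -1.19 1.706
v -3.097 -2.068 3.325
v -3.184 -1.347 1.592
v -3.357 -2.226 3.211
v -3.335 -1.593 1.443
v -3.508 -2.471 3.062
v -3.348 -1.878 1.287
v -3.521 -2.756 2.906
v -3.218 -2.145 1.156
v -3.392 -3.024 2.775
v -2.973 -2.343 1.075
v -3.147 -3.221 2.694
v -2.661 -2.431 1.06
v -2.834 -3.309 2.679
v -2.343 -2.392 1.115
v -2.516 -3.27 2.734
v -2.083 -2.234 1.229
v -2.256 -3.113 2.848
v -1.932 -1.989 1.378
v -2.105 -2.867 2.997
f 2 1 5
f 2 5 3
f 3 5 6
f 3 6 4
f 5 1 7
f 5 7 6
f 6 7 8
f 6 8 4
f 7 1 9
f 7 9 8
f 8 9 10
f 8 10 4
f 9 1 11
f 9 11 10
f 10 11 12
f 10 12 4
f 11 1 13
f 11 13 12
f 12 13 14
f 12 14 4
f 13 1 15
f 13 15 14
f 14 15 16
f 14 16 4
f 15 1 17
f 15 17 16
f 16 17 18
f 16 18 4
f 17 1 19
f 17 19 18
f 18 19 20
f 18 20 4
f 19 1 21
f 19 21 20
f 20 21 22
f 20 22 4
f 21 1 23
f 21 23 22
f 22 23 24
f 22 24 4
f 23 1 25
f 23 25 24
f 24 25 26
f 24 26 4
f 25 1 27
f 25 27 26
f 26 27 28
f 26 28 4
f 27 1 29
f 27 29 28
f 28 29 30
f 28 30 4
f 29 1 31
f 29 31 30
f 30 31 32
f 30 32 4
f 31 1 2
f 31 2 32
f 32 2 3
f 32 3 4
f 34 33 37
f 34 37 35
f 35 37 38
f 35 38 36
f 37 33 39
f 37 39 38
f 38 39 40
f 38 40 36
f 39 33 41
f 39 41 40
f 40 41 42
f 40 42 36
f 41 33 43
f 41 43 42
f 42 43 44
f 42 44 36
f 43 33 45
f 43 45 44
f 44 45 46
f 44 46 36
f 45 33 47
f 45 47 46
f 46 47 48
f 46 48 36
f 47 33 49
f 47 49 48
f 48 49 50
f 48 50 36
f 49 33 51
f 49 51 50
f 50 51 52
f 50 52 36
f 51 33 53
f 51 53 52
f 52 53 54
f 52 54 36
f 53 33 34
f 53 34 54
f 54 34 35
f 54 35 36
f 56 55 59
f 56 59 57
f 57 59 60
f 57 60 58
f 59 55 61
f 59 61 60
f 60 61 62
f 60 62 58
f 61 55 63
f 61 63 62
f 62 63 64
f 62 64 58
f 63 55 65
f 63 65 64
f 64 65 66
f 64 66 58
f 65 55 67
f 65 67 66
f 66 67 68
f 66 68 58
f 67 55 69
f 67 69 68
f 68 69 70
f 68 70 58
f 69 55 71
f 69 71 70
f 70 71 72
f 70 72 58
f 71 55 73
f 71 73 72
f 72 73 74
f 72 74 58
f 73 55 75
f 73 75 74
f 74 75 76
f 74 76 58
f 75 55 77
f 75 77 76
f 76 77 78
f 76 78 58
f 77 55 79
f 77 79 78
f 78 79 80
f 78 80 58
f 79 55 81
f 79 81 80
f 80 81 82
f 80 82 58
f 81 55 83
f 81 83 82
f 82 83 84
f 82 84 58
f 83 55 56
f 83 56 84
f 84 56 57
f 84 57 58



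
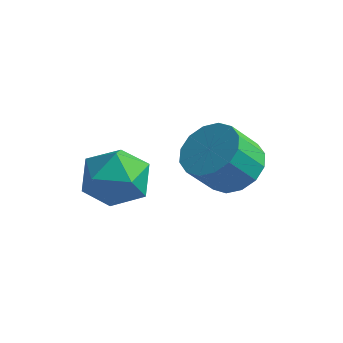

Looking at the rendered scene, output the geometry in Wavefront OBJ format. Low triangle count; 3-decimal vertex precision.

v 1.211 2.97 -0.993
v 1.803 3.317 -0.508
v 1.441 2.698 0.378
v 0.849 2.35 -0.107
v 1.457 3.577 -0.468
v 1.095 2.958 0.418
v 1.045 3.675 -0.568
v 0.683 3.055 0.318
v 0.678 3.583 -0.782
v 0.316 2.964 0.104
v 0.453 3.327 -1.052
v 0.091 2.708 -0.166
v 0.432 2.976 -1.307
v 0.07 2.356 -0.421
v 0.619 2.622 -1.478
v 0.257 2.003 -0.592
v 0.965 2.362 -1.518
v 0.603 1.743 -0.632
v 1.377 2.265 -1.418
v 1.015 1.645 -0.532
v 1.744 2.356 -1.204
v 1.382 1.737 -0.318
v 1.969 2.612 -0.934
v 1.607 1.993 -0.048
v 1.99 2.964 -0.679
v 1.628 2.344 0.207
v -1.251 0.929 -0.888
v -0.874 1.256 -0.121
v -0.246 -0.156 -0.919
v 0.131 0.171 -0.152
v -0.699 -0.213 -0.126
v -1.32 0.458 -0.107
v 0.2 0.642 -0.933
v -0.421 1.313 -0.914
v 0.023 1.079 -0.149
v -0.533 0.55 0.35
v -0.587 0.55 -1.39
v -1.143 0.021 -0.891
f 2 1 5
f 2 5 3
f 3 5 6
f 3 6 4
f 5 1 7
f 5 7 6
f 6 7 8
f 6 8 4
f 7 1 9
f 7 9 8
f 8 9 10
f 8 10 4
f 9 1 11
f 9 11 10
f 10 11 12
f 10 12 4
f 11 1 13
f 11 13 12
f 12 13 14
f 12 14 4
f 13 1 15
f 13 15 14
f 14 15 16
f 14 16 4
f 15 1 17
f 15 17 16
f 16 17 18
f 16 18 4
f 17 1 19
f 17 19 18
f 18 19 20
f 18 20 4
f 19 1 21
f 19 21 20
f 20 21 22
f 20 22 4
f 21 1 23
f 21 23 22
f 22 23 24
f 22 24 4
f 23 1 25
f 23 25 24
f 24 25 26
f 24 26 4
f 25 1 2
f 25 2 26
f 26 2 3
f 26 3 4
f 27 38 32
f 27 32 28
f 27 28 34
f 27 34 37
f 27 37 38
f 28 32 36
f 32 38 31
f 38 37 29
f 37 34 33
f 34 28 35
f 30 36 31
f 30 31 29
f 30 29 33
f 30 33 35
f 30 35 36
f 31 36 32
f 29 31 38
f 33 29 37
f 35 33 34
f 36 35 28



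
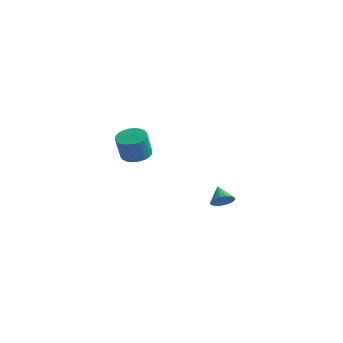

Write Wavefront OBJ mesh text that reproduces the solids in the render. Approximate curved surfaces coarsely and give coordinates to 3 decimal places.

v 4.133 -0.814 -3.071
v 4.6 -0.347 -3.056
v 3.507 -0.206 -2.469
v 4.427 -0.273 -3.31
v 4.187 -0.323 -3.509
v 3.935 -0.485 -3.608
v 3.728 -0.722 -3.584
v 3.614 -0.981 -3.443
v 3.619 -1.201 -3.216
v 3.741 -1.332 -2.956
v 3.954 -1.344 -2.723
v 4.207 -1.235 -2.569
v 4.444 -1.03 -2.531
v 4.609 -0.774 -2.616
v 4.666 -0.528 -2.806
v -3.164 2.832 -3.237
v -2.391 2.418 -3.312
v -2.463 2.014 -1.817
v -3.236 2.428 -1.743
v -2.29 2.733 -3.222
v -2.362 2.33 -1.727
v -2.321 3.063 -3.134
v -2.393 2.66 -1.64
v -2.481 3.359 -3.062
v -2.553 2.955 -1.568
v -2.745 3.574 -3.017
v -2.817 3.17 -1.522
v -3.073 3.676 -3.005
v -3.145 3.272 -1.51
v -3.414 3.649 -3.029
v -3.486 3.246 -1.534
v -3.718 3.498 -3.084
v -3.79 3.095 -1.589
v -3.937 3.246 -3.163
v -4.009 2.842 -1.668
v -4.038 2.93 -3.253
v -4.11 2.527 -1.758
v -4.007 2.6 -3.34
v -4.079 2.197 -1.846
v -3.847 2.305 -3.412
v -3.919 1.901 -1.918
v -3.583 2.09 -3.458
v -3.655 1.686 -1.963
v -3.255 1.988 -3.47
v -3.327 1.584 -1.975
v -2.914 2.014 -3.446
v -2.986 1.611 -1.951
v -2.61 2.165 -3.391
v -2.682 1.762 -1.896
f 2 1 4
f 2 4 3
f 4 1 5
f 4 5 3
f 5 1 6
f 5 6 3
f 6 1 7
f 6 7 3
f 7 1 8
f 7 8 3
f 8 1 9
f 8 9 3
f 9 1 10
f 9 10 3
f 10 1 11
f 10 11 3
f 11 1 12
f 11 12 3
f 12 1 13
f 12 13 3
f 13 1 14
f 13 14 3
f 14 1 15
f 14 15 3
f 15 1 2
f 15 2 3
f 17 16 20
f 17 20 18
f 18 20 21
f 18 21 19
f 20 16 22
f 20 22 21
f 21 22 23
f 21 23 19
f 22 16 24
f 22 24 23
f 23 24 25
f 23 25 19
f 24 16 26
f 24 26 25
f 25 26 27
f 25 27 19
f 26 16 28
f 26 28 27
f 27 28 29
f 27 29 19
f 28 16 30
f 28 30 29
f 29 30 31
f 29 31 19
f 30 16 32
f 30 32 31
f 31 32 33
f 31 33 19
f 32 16 34
f 32 34 33
f 33 34 35
f 33 35 19
f 34 16 36
f 34 36 35
f 35 36 37
f 35 37 19
f 36 16 38
f 36 38 37
f 37 38 39
f 37 39 19
f 38 16 40
f 38 40 39
f 39 40 41
f 39 41 19
f 40 16 42
f 40 42 41
f 41 42 43
f 41 43 19
f 42 16 44
f 42 44 43
f 43 44 45
f 43 45 19
f 44 16 46
f 44 46 45
f 45 46 47
f 45 47 19
f 46 16 48
f 46 48 47
f 47 48 49
f 47 49 19
f 48 16 17
f 48 17 49
f 49 17 18
f 49 18 19



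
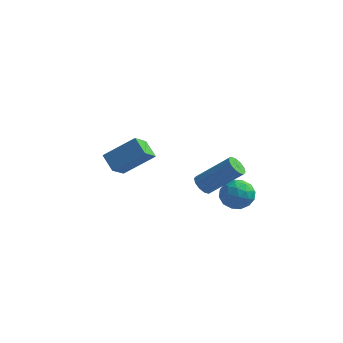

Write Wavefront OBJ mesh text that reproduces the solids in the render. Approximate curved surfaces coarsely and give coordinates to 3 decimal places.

v 3.699 -0.001 -0.781
v 4.435 -0.432 -0.658
v 3.005 -1.208 -0.862
v 3.741 -1.639 -0.739
v 3.399 -1.178 -0.096
v 3.828 -0.432 -0.046
v 3.612 -1.208 -1.474
v 4.041 -0.462 -1.424
v 4.381 -1.178 -1.087
v 4.25 -1.16 -0.235
v 3.19 -0.48 -1.285
v 3.059 -0.462 -0.433
v 4.128 -0.11 -0.712
v 3.312 -1.53 -0.808
v 3.111 -1.259 -0.43
v 3.544 -1.512 -0.357
v 3.771 -0.11 -0.352
v 4.204 -0.364 -0.28
v 3.595 -0.803 0.05
v 3.236 -1.276 -1.24
v 3.669 -1.53 -1.168
v 3.896 -0.128 -1.163
v 4.329 -0.381 -1.09
v 3.845 -0.837 -1.57
v 4.529 -0.802 -0.892
v 4.121 -1.512 -0.94
v 4.045 -1.258 -1.372
v 4.297 -0.82 -1.342
v 4.452 -0.792 -0.391
v 4.044 -1.501 -0.439
v 3.843 -1.231 -0.061
v 4.095 -0.792 -0.031
v 4.42 -1.23 -0.643
v 3.396 -0.139 -1.081
v 2.988 -0.848 -1.129
v 3.345 -0.848 -1.489
v 3.597 -0.409 -1.459
v 3.319 -0.128 -0.58
v 2.911 -0.838 -0.628
v 3.143 -0.82 -0.178
v 3.395 -0.382 -0.148
v 3.02 -0.41 -0.877
v -2.127 0.002 -1.324
v -2.26 -0.946 -0.584
v -2.83 0.524 -0.782
v -2.962 -0.424 -0.041
v -0.798 0.664 -0.239
v -0.93 -0.284 0.502
v -1.5 1.186 0.304
v -1.633 0.238 1.044
v 2.597 -2.193 0.428
v 2.866 -2.655 0.301
v 4.292 -2.19 1.625
v 4.023 -1.727 1.752
v 2.977 -2.409 0.095
v 4.403 -1.944 1.418
v 2.943 -2.08 0.016
v 4.369 -1.615 1.339
v 2.777 -1.795 0.094
v 4.203 -1.329 1.418
v 2.542 -1.661 0.3
v 3.968 -1.195 1.624
v 2.328 -1.73 0.555
v 3.754 -1.265 1.879
v 2.217 -1.976 0.762
v 3.643 -1.511 2.085
v 2.251 -2.305 0.841
v 3.677 -1.84 2.164
v 2.417 -2.591 0.762
v 3.843 -2.125 2.086
v 2.652 -2.725 0.556
v 4.078 -2.259 1.88
f 1 38 17
f 38 12 41
f 17 41 6
f 38 41 17
f 1 17 13
f 17 6 18
f 13 18 2
f 17 18 13
f 1 13 22
f 13 2 23
f 22 23 8
f 13 23 22
f 1 22 34
f 22 8 37
f 34 37 11
f 22 37 34
f 1 34 38
f 34 11 42
f 38 42 12
f 34 42 38
f 2 18 29
f 18 6 32
f 29 32 10
f 18 32 29
f 6 41 19
f 41 12 40
f 19 40 5
f 41 40 19
f 12 42 39
f 42 11 35
f 39 35 3
f 42 35 39
f 11 37 36
f 37 8 24
f 36 24 7
f 37 24 36
f 8 23 28
f 23 2 25
f 28 25 9
f 23 25 28
f 4 30 16
f 30 10 31
f 16 31 5
f 30 31 16
f 4 16 14
f 16 5 15
f 14 15 3
f 16 15 14
f 4 14 21
f 14 3 20
f 21 20 7
f 14 20 21
f 4 21 26
f 21 7 27
f 26 27 9
f 21 27 26
f 4 26 30
f 26 9 33
f 30 33 10
f 26 33 30
f 5 31 19
f 31 10 32
f 19 32 6
f 31 32 19
f 3 15 39
f 15 5 40
f 39 40 12
f 15 40 39
f 7 20 36
f 20 3 35
f 36 35 11
f 20 35 36
f 9 27 28
f 27 7 24
f 28 24 8
f 27 24 28
f 10 33 29
f 33 9 25
f 29 25 2
f 33 25 29
f 44 46 43
f 47 44 43
f 43 46 45
f 45 47 43
f 44 50 46
f 48 44 47
f 48 50 44
f 46 50 45
f 49 47 45
f 45 50 49
f 49 48 47
f 50 48 49
f 52 51 55
f 52 55 53
f 53 55 56
f 53 56 54
f 55 51 57
f 55 57 56
f 56 57 58
f 56 58 54
f 57 51 59
f 57 59 58
f 58 59 60
f 58 60 54
f 59 51 61
f 59 61 60
f 60 61 62
f 60 62 54
f 61 51 63
f 61 63 62
f 62 63 64
f 62 64 54
f 63 51 65
f 63 65 64
f 64 65 66
f 64 66 54
f 65 51 67
f 65 67 66
f 66 67 68
f 66 68 54
f 67 51 69
f 67 69 68
f 68 69 70
f 68 70 54
f 69 51 71
f 69 71 70
f 70 71 72
f 70 72 54
f 71 51 52
f 71 52 72
f 72 52 53
f 72 53 54



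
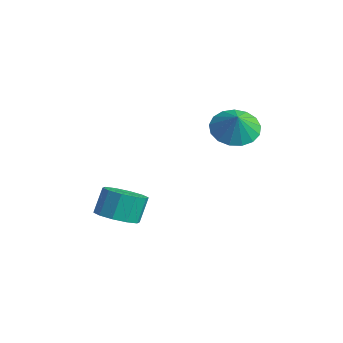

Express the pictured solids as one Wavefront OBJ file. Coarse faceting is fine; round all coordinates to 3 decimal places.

v -1.914 1.932 1.979
v -0.946 2.143 1.5
v -1.366 1.648 2.961
v -1.086 2.605 1.712
v -1.415 2.912 1.984
v -1.858 2.995 2.256
v -2.315 2.835 2.463
v -2.679 2.467 2.56
v -2.868 1.977 2.524
v -2.839 1.477 2.363
v -2.597 1.081 2.114
v -2.199 0.88 1.834
v -1.736 0.92 1.587
v -1.313 1.192 1.43
v -1.028 1.633 1.399
v -3.304 -3.14 -2.438
v -2.782 -2.337 -2.759
v -3.015 -1.716 -1.583
v -3.536 -2.52 -1.262
v -3.38 -2.256 -2.92
v -3.612 -1.635 -1.744
v -3.948 -2.512 -2.897
v -4.181 -1.892 -1.721
v -4.27 -3.009 -2.699
v -4.503 -2.388 -1.523
v -4.223 -3.556 -2.401
v -4.456 -2.935 -1.225
v -3.825 -3.944 -2.117
v -4.058 -3.323 -0.941
v -3.228 -4.025 -1.956
v -3.46 -3.404 -0.78
v -2.659 -3.768 -1.979
v -2.892 -3.148 -0.803
v -2.337 -3.272 -2.177
v -2.57 -2.651 -1.001
v -2.384 -2.725 -2.475
v -2.617 -2.104 -1.299
f 2 1 4
f 2 4 3
f 4 1 5
f 4 5 3
f 5 1 6
f 5 6 3
f 6 1 7
f 6 7 3
f 7 1 8
f 7 8 3
f 8 1 9
f 8 9 3
f 9 1 10
f 9 10 3
f 10 1 11
f 10 11 3
f 11 1 12
f 11 12 3
f 12 1 13
f 12 13 3
f 13 1 14
f 13 14 3
f 14 1 15
f 14 15 3
f 15 1 2
f 15 2 3
f 17 16 20
f 17 20 18
f 18 20 21
f 18 21 19
f 20 16 22
f 20 22 21
f 21 22 23
f 21 23 19
f 22 16 24
f 22 24 23
f 23 24 25
f 23 25 19
f 24 16 26
f 24 26 25
f 25 26 27
f 25 27 19
f 26 16 28
f 26 28 27
f 27 28 29
f 27 29 19
f 28 16 30
f 28 30 29
f 29 30 31
f 29 31 19
f 30 16 32
f 30 32 31
f 31 32 33
f 31 33 19
f 32 16 34
f 32 34 33
f 33 34 35
f 33 35 19
f 34 16 36
f 34 36 35
f 35 36 37
f 35 37 19
f 36 16 17
f 36 17 37
f 37 17 18
f 37 18 19



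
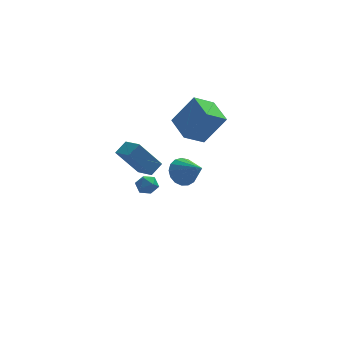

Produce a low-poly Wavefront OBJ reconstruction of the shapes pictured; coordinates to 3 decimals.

v 1.905 3.346 2.366
v 0.737 2.794 3.148
v 1.403 5.001 2.783
v 0.235 4.45 3.565
v 3.125 3.27 4.135
v 1.957 2.719 4.917
v 2.623 4.926 4.552
v 1.455 4.374 5.334
v 0.793 3.585 -0.074
v 1.369 3.403 -0.82
v 1.687 2.375 0.914
v 1.582 3.743 -0.596
v 1.615 4.047 -0.253
v 1.459 4.245 0.131
v 1.151 4.292 0.468
v 0.761 4.177 0.681
v 0.377 3.927 0.722
v 0.089 3.598 0.58
v -0.038 3.267 0.288
v 0.026 3.008 -0.086
v 0.265 2.882 -0.458
v 0.625 2.916 -0.741
v 1.023 3.104 -0.872
v -1.077 2.105 0.718
v -2.315 1.931 2.443
v -1.72 3.127 0.359
v -2.958 2.954 2.084
v -0.462 2.666 1.216
v -1.7 2.493 2.941
v -1.105 3.689 0.857
v -2.343 3.515 2.582
v -2.402 -3.256 3.566
v -2.073 -2.886 3.142
v -1.527 -3.814 3.758
v -1.198 -3.444 3.334
v -1.403 -3.189 3.898
v -1.943 -2.845 3.779
v -1.657 -3.855 3.121
v -2.197 -3.511 3.002
v -1.613 -3.257 2.866
v -1.455 -2.845 3.347
v -2.145 -3.855 3.553
v -1.987 -3.443 4.034
f 2 4 1
f 5 2 1
f 1 4 3
f 3 5 1
f 2 8 4
f 6 2 5
f 6 8 2
f 4 8 3
f 7 5 3
f 3 8 7
f 7 6 5
f 8 6 7
f 10 9 12
f 10 12 11
f 12 9 13
f 12 13 11
f 13 9 14
f 13 14 11
f 14 9 15
f 14 15 11
f 15 9 16
f 15 16 11
f 16 9 17
f 16 17 11
f 17 9 18
f 17 18 11
f 18 9 19
f 18 19 11
f 19 9 20
f 19 20 11
f 20 9 21
f 20 21 11
f 21 9 22
f 21 22 11
f 22 9 23
f 22 23 11
f 23 9 10
f 23 10 11
f 25 27 24
f 28 25 24
f 24 27 26
f 26 28 24
f 25 31 27
f 29 25 28
f 29 31 25
f 27 31 26
f 30 28 26
f 26 31 30
f 30 29 28
f 31 29 30
f 32 43 37
f 32 37 33
f 32 33 39
f 32 39 42
f 32 42 43
f 33 37 41
f 37 43 36
f 43 42 34
f 42 39 38
f 39 33 40
f 35 41 36
f 35 36 34
f 35 34 38
f 35 38 40
f 35 40 41
f 36 41 37
f 34 36 43
f 38 34 42
f 40 38 39
f 41 40 33



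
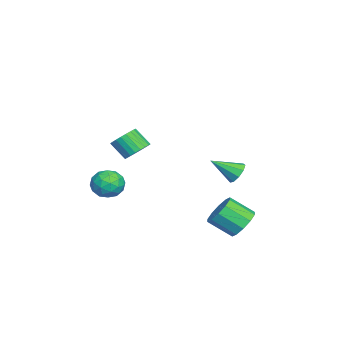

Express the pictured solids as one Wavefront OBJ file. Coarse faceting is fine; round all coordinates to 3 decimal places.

v -2.887 2.783 -2.677
v -2.609 2.407 -3.313
v -2.653 1.277 -1.683
v -2.203 2.645 -3.048
v -2.117 2.948 -2.609
v -2.391 3.174 -2.201
v -2.897 3.217 -2.017
v -3.398 3.058 -2.141
v -3.66 2.77 -2.516
v -3.56 2.488 -2.966
v -3.145 2.345 -3.281
v 2.501 -1.99 1.113
v 3.313 -2.233 1.174
v 2.992 -3.072 2.127
v 2.179 -2.83 2.067
v 3.304 -1.983 1.391
v 2.983 -2.822 2.344
v 3.173 -1.733 1.566
v 2.851 -2.572 2.519
v 2.939 -1.523 1.672
v 2.618 -2.362 2.625
v 2.638 -1.384 1.693
v 2.317 -2.223 2.647
v 2.317 -1.338 1.626
v 1.996 -2.177 2.579
v 2.024 -1.39 1.481
v 1.702 -2.23 2.434
v 1.803 -1.535 1.279
v 1.482 -2.374 2.233
v 1.688 -1.748 1.053
v 1.367 -2.587 2.006
v 1.697 -1.998 0.836
v 1.376 -2.837 1.789
v 1.829 -2.248 0.661
v 1.507 -3.087 1.614
v 2.062 -2.458 0.555
v 1.741 -3.297 1.508
v 2.363 -2.597 0.533
v 2.042 -3.436 1.487
v 2.684 -2.643 0.601
v 2.363 -3.482 1.554
v 2.978 -2.59 0.746
v 2.656 -3.43 1.699
v 3.198 -2.446 0.947
v 2.877 -3.285 1.901
v 2.233 3.665 -4.119
v 2.745 3.123 -4.829
v 2.699 1.772 -3.831
v 2.187 2.315 -3.121
v 3.172 3.394 -4.443
v 3.126 2.043 -3.445
v 3.241 3.769 -3.933
v 3.195 2.418 -2.935
v 2.924 4.104 -3.494
v 2.878 2.753 -2.496
v 2.344 4.271 -3.293
v 2.298 2.921 -2.296
v 1.721 4.208 -3.409
v 1.675 2.857 -2.411
v 1.294 3.937 -3.795
v 1.248 2.586 -2.797
v 1.225 3.562 -4.305
v 1.179 2.211 -3.307
v 1.542 3.227 -4.744
v 1.496 1.876 -3.746
v 2.122 3.059 -4.944
v 2.076 1.709 -3.947
v 1.076 -3.403 -3.008
v 1.736 -4.088 -2.612
v -0.036 -3.792 -1.828
v 0.624 -4.477 -1.432
v 0.824 -3.469 -1.361
v 1.512 -3.229 -2.09
v 0.188 -4.651 -2.35
v 0.876 -4.411 -3.079
v 1.187 -4.86 -2.206
v 1.58 -4.13 -1.594
v 0.12 -3.75 -2.846
v 0.513 -3.02 -2.234
v 1.504 -3.711 -2.913
v 0.196 -4.169 -1.527
v 0.314 -3.576 -1.485
v 0.702 -3.979 -1.252
v 1.372 -3.206 -2.607
v 1.76 -3.609 -2.374
v 1.224 -3.245 -1.639
v -0.06 -4.271 -2.066
v 0.328 -4.674 -1.833
v 0.998 -3.901 -3.188
v 1.386 -4.304 -2.955
v 0.476 -4.635 -2.801
v 1.569 -4.568 -2.442
v 0.915 -4.797 -1.749
v 0.659 -4.899 -2.288
v 1.063 -4.758 -2.717
v 1.8 -4.139 -2.083
v 1.146 -4.367 -1.389
v 1.264 -3.775 -1.347
v 1.668 -3.633 -1.776
v 1.477 -4.592 -1.844
v 0.554 -3.513 -3.051
v -0.1 -3.741 -2.357
v 0.032 -4.247 -2.664
v 0.436 -4.105 -3.093
v 0.785 -3.083 -2.691
v 0.131 -3.312 -1.998
v 0.637 -3.122 -1.723
v 1.041 -2.981 -2.152
v 0.223 -3.288 -2.596
f 2 1 4
f 2 4 3
f 4 1 5
f 4 5 3
f 5 1 6
f 5 6 3
f 6 1 7
f 6 7 3
f 7 1 8
f 7 8 3
f 8 1 9
f 8 9 3
f 9 1 10
f 9 10 3
f 10 1 11
f 10 11 3
f 11 1 2
f 11 2 3
f 13 12 16
f 13 16 14
f 14 16 17
f 14 17 15
f 16 12 18
f 16 18 17
f 17 18 19
f 17 19 15
f 18 12 20
f 18 20 19
f 19 20 21
f 19 21 15
f 20 12 22
f 20 22 21
f 21 22 23
f 21 23 15
f 22 12 24
f 22 24 23
f 23 24 25
f 23 25 15
f 24 12 26
f 24 26 25
f 25 26 27
f 25 27 15
f 26 12 28
f 26 28 27
f 27 28 29
f 27 29 15
f 28 12 30
f 28 30 29
f 29 30 31
f 29 31 15
f 30 12 32
f 30 32 31
f 31 32 33
f 31 33 15
f 32 12 34
f 32 34 33
f 33 34 35
f 33 35 15
f 34 12 36
f 34 36 35
f 35 36 37
f 35 37 15
f 36 12 38
f 36 38 37
f 37 38 39
f 37 39 15
f 38 12 40
f 38 40 39
f 39 40 41
f 39 41 15
f 40 12 42
f 40 42 41
f 41 42 43
f 41 43 15
f 42 12 44
f 42 44 43
f 43 44 45
f 43 45 15
f 44 12 13
f 44 13 45
f 45 13 14
f 45 14 15
f 47 46 50
f 47 50 48
f 48 50 51
f 48 51 49
f 50 46 52
f 50 52 51
f 51 52 53
f 51 53 49
f 52 46 54
f 52 54 53
f 53 54 55
f 53 55 49
f 54 46 56
f 54 56 55
f 55 56 57
f 55 57 49
f 56 46 58
f 56 58 57
f 57 58 59
f 57 59 49
f 58 46 60
f 58 60 59
f 59 60 61
f 59 61 49
f 60 46 62
f 60 62 61
f 61 62 63
f 61 63 49
f 62 46 64
f 62 64 63
f 63 64 65
f 63 65 49
f 64 46 66
f 64 66 65
f 65 66 67
f 65 67 49
f 66 46 47
f 66 47 67
f 67 47 48
f 67 48 49
f 68 105 84
f 105 79 108
f 84 108 73
f 105 108 84
f 68 84 80
f 84 73 85
f 80 85 69
f 84 85 80
f 68 80 89
f 80 69 90
f 89 90 75
f 80 90 89
f 68 89 101
f 89 75 104
f 101 104 78
f 89 104 101
f 68 101 105
f 101 78 109
f 105 109 79
f 101 109 105
f 69 85 96
f 85 73 99
f 96 99 77
f 85 99 96
f 73 108 86
f 108 79 107
f 86 107 72
f 108 107 86
f 79 109 106
f 109 78 102
f 106 102 70
f 109 102 106
f 78 104 103
f 104 75 91
f 103 91 74
f 104 91 103
f 75 90 95
f 90 69 92
f 95 92 76
f 90 92 95
f 71 97 83
f 97 77 98
f 83 98 72
f 97 98 83
f 71 83 81
f 83 72 82
f 81 82 70
f 83 82 81
f 71 81 88
f 81 70 87
f 88 87 74
f 81 87 88
f 71 88 93
f 88 74 94
f 93 94 76
f 88 94 93
f 71 93 97
f 93 76 100
f 97 100 77
f 93 100 97
f 72 98 86
f 98 77 99
f 86 99 73
f 98 99 86
f 70 82 106
f 82 72 107
f 106 107 79
f 82 107 106
f 74 87 103
f 87 70 102
f 103 102 78
f 87 102 103
f 76 94 95
f 94 74 91
f 95 91 75
f 94 91 95
f 77 100 96
f 100 76 92
f 96 92 69
f 100 92 96



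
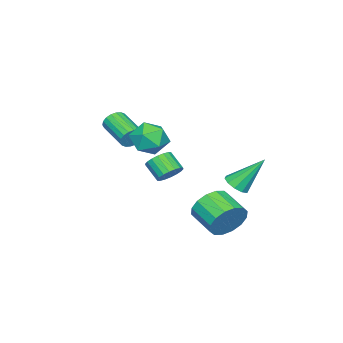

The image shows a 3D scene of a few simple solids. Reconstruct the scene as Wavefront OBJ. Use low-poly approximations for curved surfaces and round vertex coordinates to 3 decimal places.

v 1.687 3.387 -3.231
v 2.112 2.888 -4.051
v 1.538 1.573 -3.549
v 1.113 2.073 -2.729
v 2.493 2.87 -3.663
v 1.919 1.556 -3.16
v 2.657 2.991 -3.159
v 2.083 1.677 -2.657
v 2.561 3.218 -2.675
v 1.987 1.904 -2.172
v 2.231 3.491 -2.339
v 1.657 2.176 -1.837
v 1.756 3.735 -2.243
v 1.182 2.421 -1.74
v 1.262 3.887 -2.411
v 0.688 2.572 -1.909
v 0.881 3.904 -2.8
v 0.307 2.59 -2.297
v 0.717 3.783 -3.303
v 0.143 2.469 -2.801
v 0.813 3.556 -3.788
v 0.239 2.242 -3.285
v 1.143 3.284 -4.123
v 0.569 1.969 -3.621
v 1.618 3.039 -4.22
v 1.044 1.725 -3.717
v 2.107 0.179 2.033
v 2.683 0.33 1.193
v 1.677 -1.33 1.467
v 2.253 -1.179 0.627
v 2.704 -1.3 1.546
v 2.969 -0.368 1.895
v 1.391 -0.632 0.765
v 1.656 0.3 1.114
v 2.241 -0.172 0.409
v 3.052 -0.584 0.891
v 1.308 -0.416 1.769
v 2.119 -0.828 2.251
v 1.193 -2.045 0.579
v 1.533 -2.025 1.122
v 0.786 -3.495 1.643
v 0.447 -3.515 1.101
v 1.296 -1.881 1.189
v 0.55 -3.351 1.711
v 1.04 -1.769 1.136
v 0.293 -3.24 1.658
v 0.814 -1.712 0.973
v 0.067 -3.183 1.494
v 0.663 -1.721 0.731
v -0.084 -3.192 1.253
v 0.617 -1.794 0.46
v -0.13 -3.265 0.981
v 0.685 -1.917 0.212
v -0.062 -3.387 0.734
v 0.854 -2.065 0.037
v 0.107 -3.535 0.558
v 1.09 -2.209 -0.031
v 0.344 -3.679 0.491
v 1.347 -2.32 0.022
v 0.6 -3.791 0.544
v 1.573 -2.377 0.186
v 0.826 -3.848 0.707
v 1.724 -2.368 0.427
v 0.977 -3.839 0.949
v 1.77 -2.295 0.699
v 1.023 -3.766 1.22
v 1.702 -2.173 0.946
v 0.955 -3.643 1.468
v -0.662 -1.12 -2.337
v -0.06 -1.484 -2.533
v -0.317 -2.304 -1.798
v -0.918 -1.94 -1.603
v 0.045 -1.298 -2.288
v -0.212 -2.117 -1.553
v 0.01 -1.076 -2.053
v -0.247 -1.895 -1.319
v -0.159 -0.863 -1.875
v -0.416 -1.682 -1.14
v -0.427 -0.701 -1.788
v -0.683 -1.52 -1.053
v -0.741 -0.622 -1.81
v -0.998 -1.441 -1.075
v -1.04 -0.642 -1.936
v -1.297 -1.461 -1.201
v -1.263 -0.756 -2.142
v -1.52 -1.576 -1.407
v -1.368 -0.943 -2.387
v -1.625 -1.762 -1.652
v -1.333 -1.165 -2.621
v -1.59 -1.984 -1.887
v -1.164 -1.378 -2.8
v -1.421 -2.197 -2.065
v -0.897 -1.54 -2.887
v -1.153 -2.359 -2.152
v -0.582 -1.619 -2.865
v -0.839 -2.438 -2.13
v -0.283 -1.599 -2.739
v -0.54 -2.418 -2.004
v -0.524 2.546 -2.017
v 0.134 2.794 -1.923
v -1.176 3.654 -0.383
v -0.077 3.068 -2.193
v -0.459 3.143 -2.396
v -0.866 2.989 -2.454
v -1.142 2.667 -2.346
v -1.183 2.298 -2.112
v -0.972 2.023 -1.842
v -0.59 1.949 -1.639
v -0.183 2.102 -1.581
v 0.093 2.425 -1.689
f 2 1 5
f 2 5 3
f 3 5 6
f 3 6 4
f 5 1 7
f 5 7 6
f 6 7 8
f 6 8 4
f 7 1 9
f 7 9 8
f 8 9 10
f 8 10 4
f 9 1 11
f 9 11 10
f 10 11 12
f 10 12 4
f 11 1 13
f 11 13 12
f 12 13 14
f 12 14 4
f 13 1 15
f 13 15 14
f 14 15 16
f 14 16 4
f 15 1 17
f 15 17 16
f 16 17 18
f 16 18 4
f 17 1 19
f 17 19 18
f 18 19 20
f 18 20 4
f 19 1 21
f 19 21 20
f 20 21 22
f 20 22 4
f 21 1 23
f 21 23 22
f 22 23 24
f 22 24 4
f 23 1 25
f 23 25 24
f 24 25 26
f 24 26 4
f 25 1 2
f 25 2 26
f 26 2 3
f 26 3 4
f 27 38 32
f 27 32 28
f 27 28 34
f 27 34 37
f 27 37 38
f 28 32 36
f 32 38 31
f 38 37 29
f 37 34 33
f 34 28 35
f 30 36 31
f 30 31 29
f 30 29 33
f 30 33 35
f 30 35 36
f 31 36 32
f 29 31 38
f 33 29 37
f 35 33 34
f 36 35 28
f 40 39 43
f 40 43 41
f 41 43 44
f 41 44 42
f 43 39 45
f 43 45 44
f 44 45 46
f 44 46 42
f 45 39 47
f 45 47 46
f 46 47 48
f 46 48 42
f 47 39 49
f 47 49 48
f 48 49 50
f 48 50 42
f 49 39 51
f 49 51 50
f 50 51 52
f 50 52 42
f 51 39 53
f 51 53 52
f 52 53 54
f 52 54 42
f 53 39 55
f 53 55 54
f 54 55 56
f 54 56 42
f 55 39 57
f 55 57 56
f 56 57 58
f 56 58 42
f 57 39 59
f 57 59 58
f 58 59 60
f 58 60 42
f 59 39 61
f 59 61 60
f 60 61 62
f 60 62 42
f 61 39 63
f 61 63 62
f 62 63 64
f 62 64 42
f 63 39 65
f 63 65 64
f 64 65 66
f 64 66 42
f 65 39 67
f 65 67 66
f 66 67 68
f 66 68 42
f 67 39 40
f 67 40 68
f 68 40 41
f 68 41 42
f 70 69 73
f 70 73 71
f 71 73 74
f 71 74 72
f 73 69 75
f 73 75 74
f 74 75 76
f 74 76 72
f 75 69 77
f 75 77 76
f 76 77 78
f 76 78 72
f 77 69 79
f 77 79 78
f 78 79 80
f 78 80 72
f 79 69 81
f 79 81 80
f 80 81 82
f 80 82 72
f 81 69 83
f 81 83 82
f 82 83 84
f 82 84 72
f 83 69 85
f 83 85 84
f 84 85 86
f 84 86 72
f 85 69 87
f 85 87 86
f 86 87 88
f 86 88 72
f 87 69 89
f 87 89 88
f 88 89 90
f 88 90 72
f 89 69 91
f 89 91 90
f 90 91 92
f 90 92 72
f 91 69 93
f 91 93 92
f 92 93 94
f 92 94 72
f 93 69 95
f 93 95 94
f 94 95 96
f 94 96 72
f 95 69 97
f 95 97 96
f 96 97 98
f 96 98 72
f 97 69 70
f 97 70 98
f 98 70 71
f 98 71 72
f 100 99 102
f 100 102 101
f 102 99 103
f 102 103 101
f 103 99 104
f 103 104 101
f 104 99 105
f 104 105 101
f 105 99 106
f 105 106 101
f 106 99 107
f 106 107 101
f 107 99 108
f 107 108 101
f 108 99 109
f 108 109 101
f 109 99 110
f 109 110 101
f 110 99 100
f 110 100 101

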